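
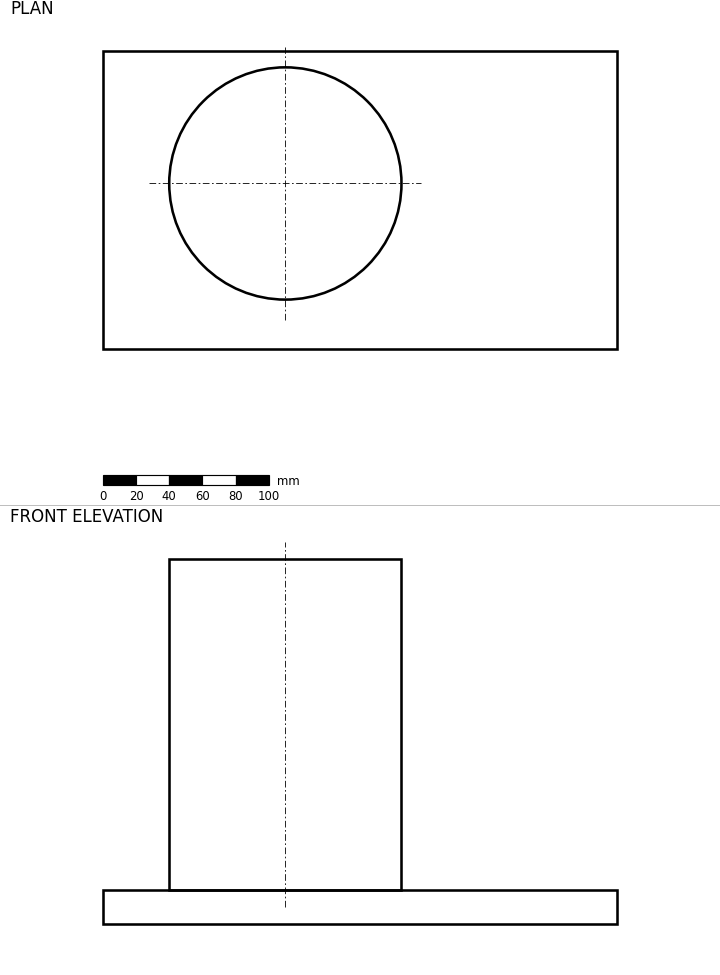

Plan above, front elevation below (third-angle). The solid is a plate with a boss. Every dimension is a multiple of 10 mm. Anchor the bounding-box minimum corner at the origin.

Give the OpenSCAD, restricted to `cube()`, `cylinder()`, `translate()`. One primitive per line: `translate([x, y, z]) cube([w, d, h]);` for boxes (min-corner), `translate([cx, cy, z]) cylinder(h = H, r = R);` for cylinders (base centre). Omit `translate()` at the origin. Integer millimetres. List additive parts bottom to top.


cube([310, 180, 20]);
translate([110, 100, 20]) cylinder(h = 200, r = 70);


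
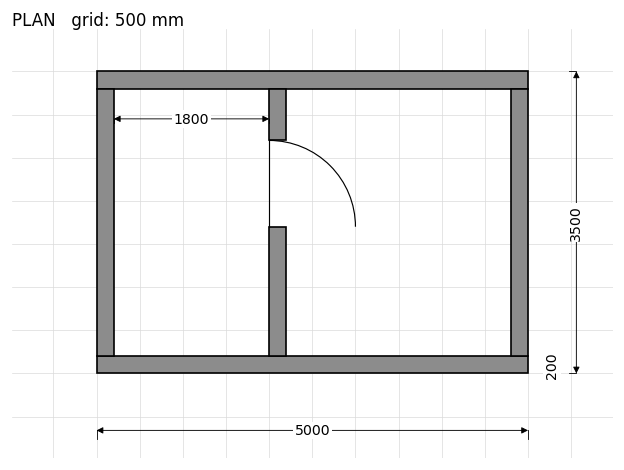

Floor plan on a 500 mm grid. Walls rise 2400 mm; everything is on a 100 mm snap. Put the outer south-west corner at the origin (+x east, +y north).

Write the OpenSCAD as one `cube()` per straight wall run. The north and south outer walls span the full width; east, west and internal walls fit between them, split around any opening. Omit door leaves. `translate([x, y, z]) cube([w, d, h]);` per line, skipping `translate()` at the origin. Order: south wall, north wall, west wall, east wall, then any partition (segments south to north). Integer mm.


cube([5000, 200, 2400]);
translate([0, 3300, 0]) cube([5000, 200, 2400]);
translate([0, 200, 0]) cube([200, 3100, 2400]);
translate([4800, 200, 0]) cube([200, 3100, 2400]);
translate([2000, 200, 0]) cube([200, 1500, 2400]);
translate([2000, 2700, 0]) cube([200, 600, 2400]);


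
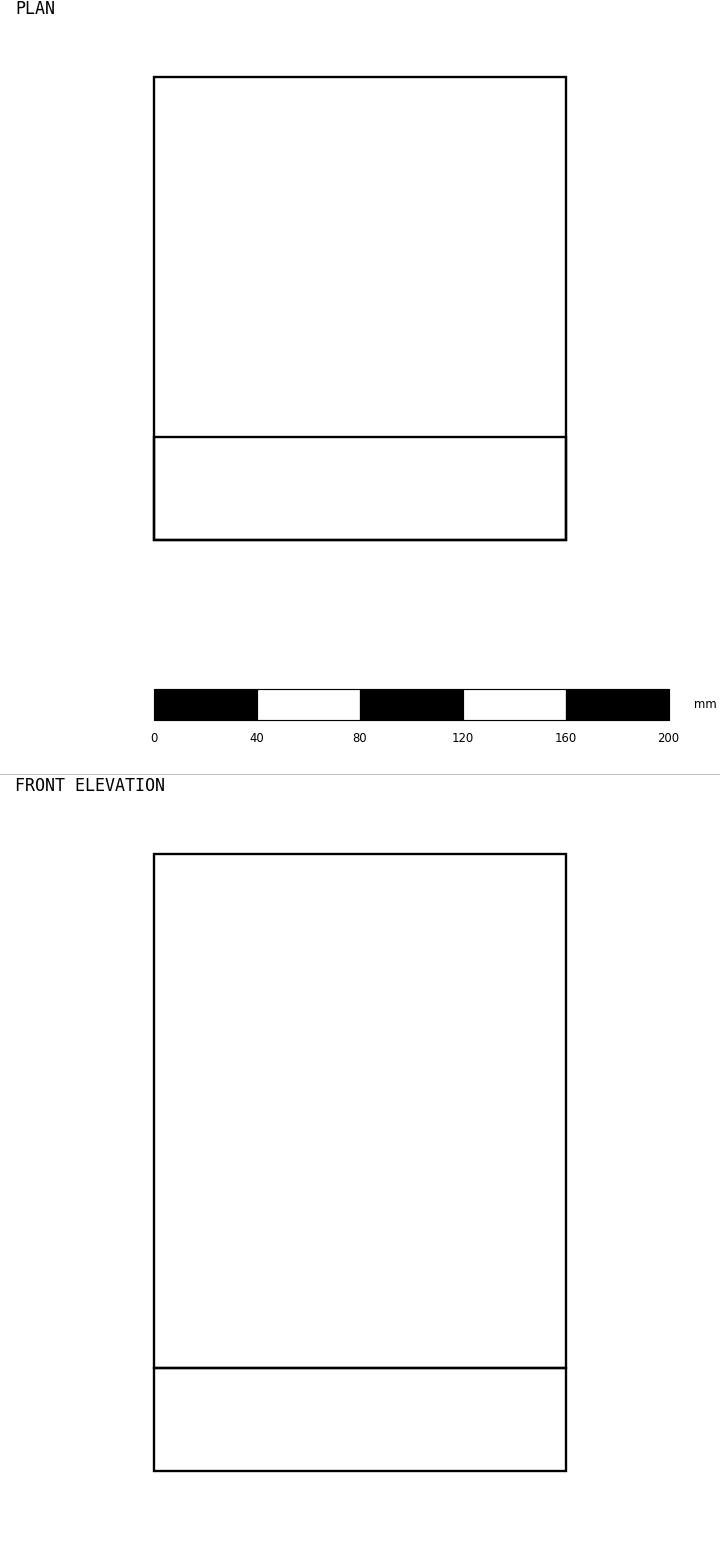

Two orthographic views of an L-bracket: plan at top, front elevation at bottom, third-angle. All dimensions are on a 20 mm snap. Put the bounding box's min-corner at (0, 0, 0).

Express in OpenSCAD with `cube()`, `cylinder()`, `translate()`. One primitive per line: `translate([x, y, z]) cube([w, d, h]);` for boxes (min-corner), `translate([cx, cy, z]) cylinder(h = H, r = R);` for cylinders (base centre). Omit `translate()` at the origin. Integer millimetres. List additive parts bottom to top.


cube([160, 180, 40]);
translate([0, 0, 40]) cube([160, 40, 200]);


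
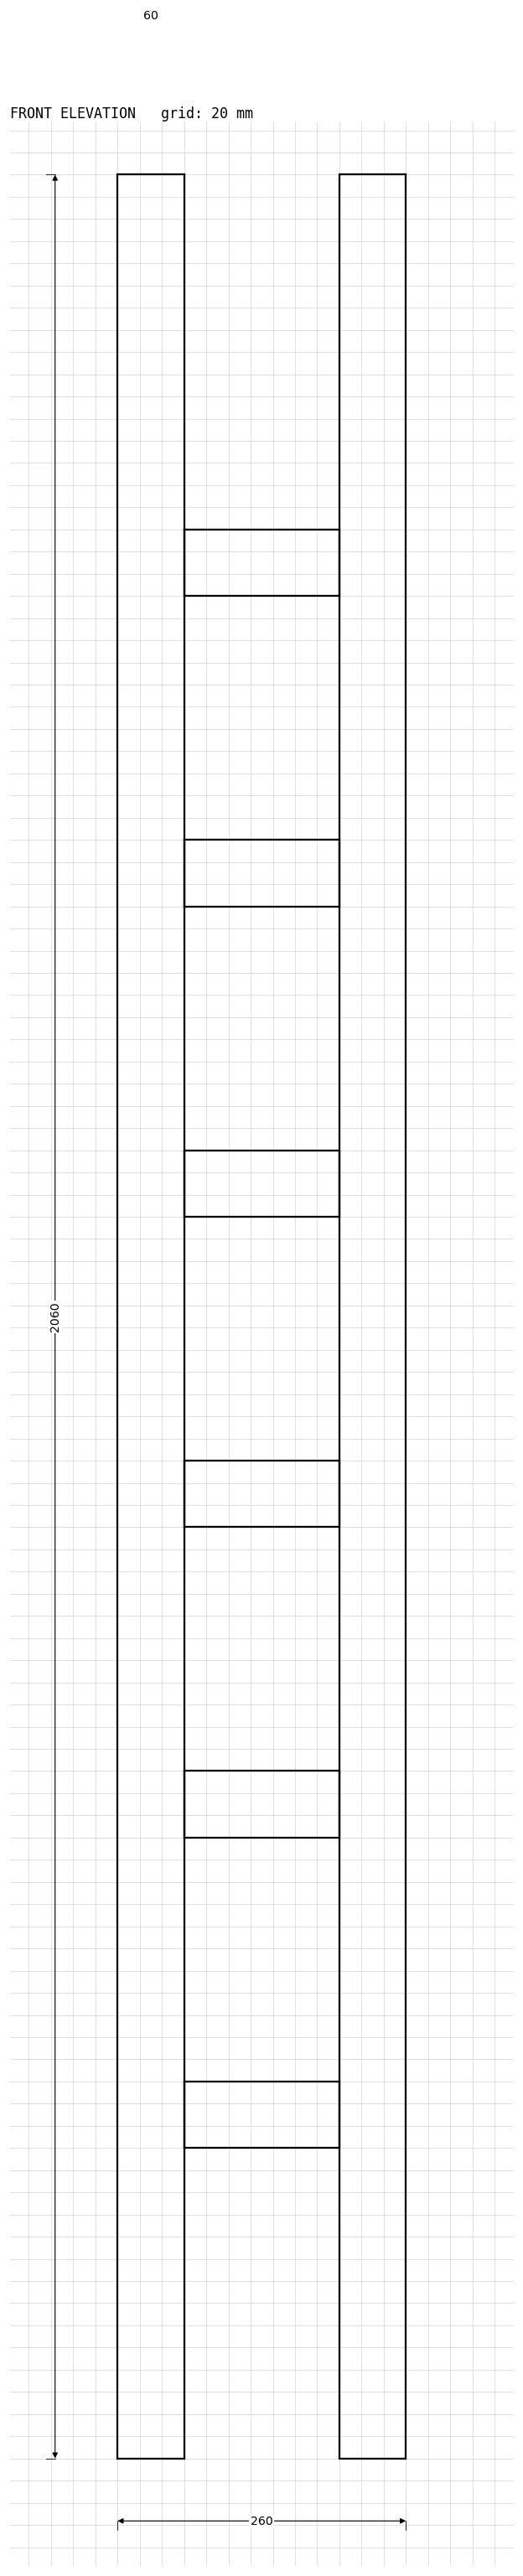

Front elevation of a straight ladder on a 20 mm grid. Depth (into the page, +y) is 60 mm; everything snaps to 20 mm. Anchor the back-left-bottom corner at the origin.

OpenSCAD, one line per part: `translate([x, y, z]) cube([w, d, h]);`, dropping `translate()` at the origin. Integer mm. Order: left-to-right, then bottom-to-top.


cube([60, 60, 2060]);
translate([60, 0, 280]) cube([140, 60, 60]);
translate([60, 0, 560]) cube([140, 60, 60]);
translate([60, 0, 840]) cube([140, 60, 60]);
translate([60, 0, 1120]) cube([140, 60, 60]);
translate([60, 0, 1400]) cube([140, 60, 60]);
translate([60, 0, 1680]) cube([140, 60, 60]);
translate([200, 0, 0]) cube([60, 60, 2060]);


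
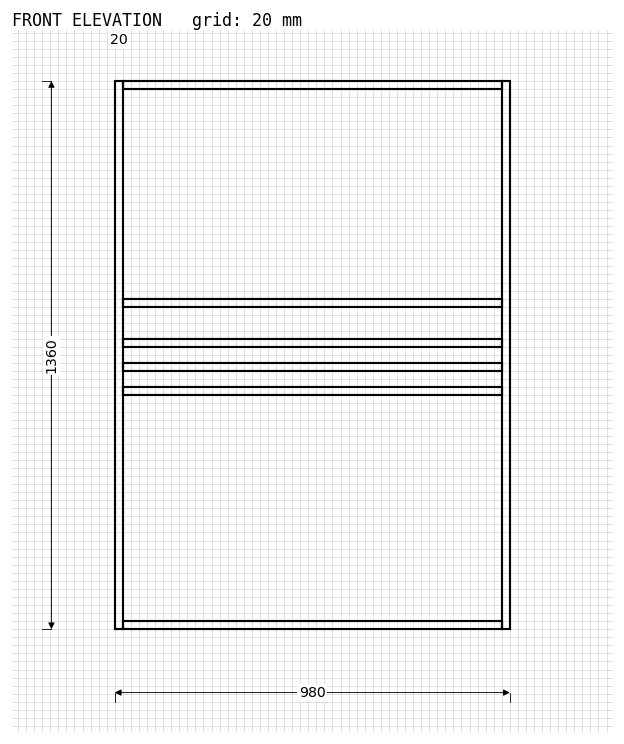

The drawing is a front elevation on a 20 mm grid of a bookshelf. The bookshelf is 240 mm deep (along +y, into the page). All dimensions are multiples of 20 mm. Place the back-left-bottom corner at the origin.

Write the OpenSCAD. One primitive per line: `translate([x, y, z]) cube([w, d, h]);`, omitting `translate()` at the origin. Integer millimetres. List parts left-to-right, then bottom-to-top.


cube([20, 240, 1360]);
translate([20, 0, 0]) cube([940, 240, 20]);
translate([20, 0, 580]) cube([940, 240, 20]);
translate([20, 0, 640]) cube([940, 240, 20]);
translate([20, 0, 700]) cube([940, 240, 20]);
translate([20, 0, 800]) cube([940, 240, 20]);
translate([20, 0, 1340]) cube([940, 240, 20]);
translate([960, 0, 0]) cube([20, 240, 1360]);


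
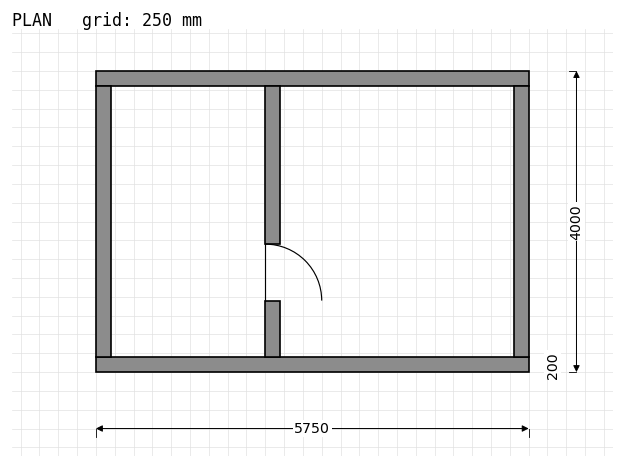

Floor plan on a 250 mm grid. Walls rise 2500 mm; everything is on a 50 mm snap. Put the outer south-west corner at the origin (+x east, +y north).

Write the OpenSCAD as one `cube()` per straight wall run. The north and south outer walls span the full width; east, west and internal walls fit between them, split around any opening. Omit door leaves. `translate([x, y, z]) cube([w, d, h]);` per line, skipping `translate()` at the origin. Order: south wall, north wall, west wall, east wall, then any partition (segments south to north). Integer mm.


cube([5750, 200, 2500]);
translate([0, 3800, 0]) cube([5750, 200, 2500]);
translate([0, 200, 0]) cube([200, 3600, 2500]);
translate([5550, 200, 0]) cube([200, 3600, 2500]);
translate([2250, 200, 0]) cube([200, 750, 2500]);
translate([2250, 1700, 0]) cube([200, 2100, 2500]);


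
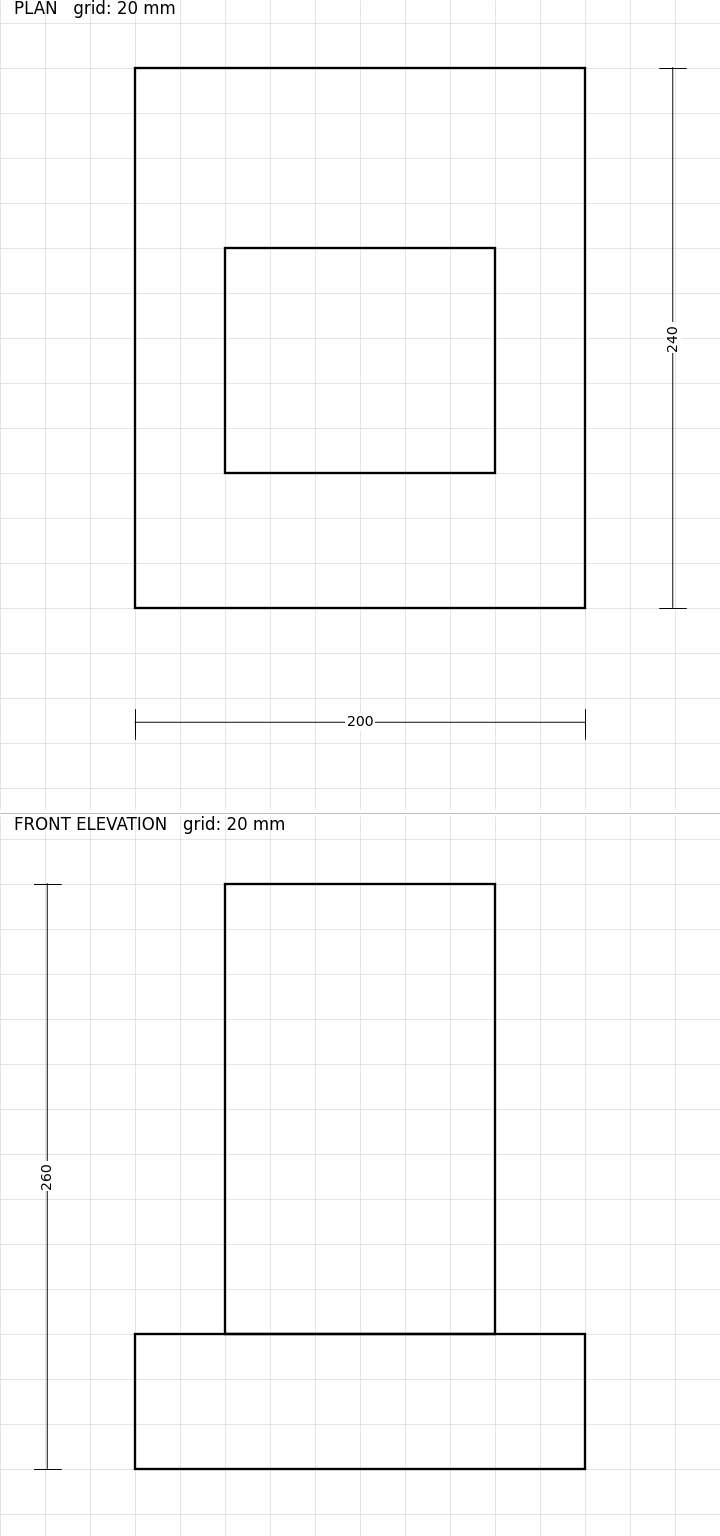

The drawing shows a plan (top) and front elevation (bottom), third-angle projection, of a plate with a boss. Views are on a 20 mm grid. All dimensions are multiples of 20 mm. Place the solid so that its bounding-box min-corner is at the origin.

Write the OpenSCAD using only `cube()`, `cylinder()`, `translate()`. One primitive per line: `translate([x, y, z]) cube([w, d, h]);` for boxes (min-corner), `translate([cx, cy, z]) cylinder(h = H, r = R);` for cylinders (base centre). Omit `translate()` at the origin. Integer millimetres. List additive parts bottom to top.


cube([200, 240, 60]);
translate([40, 60, 60]) cube([120, 100, 200]);


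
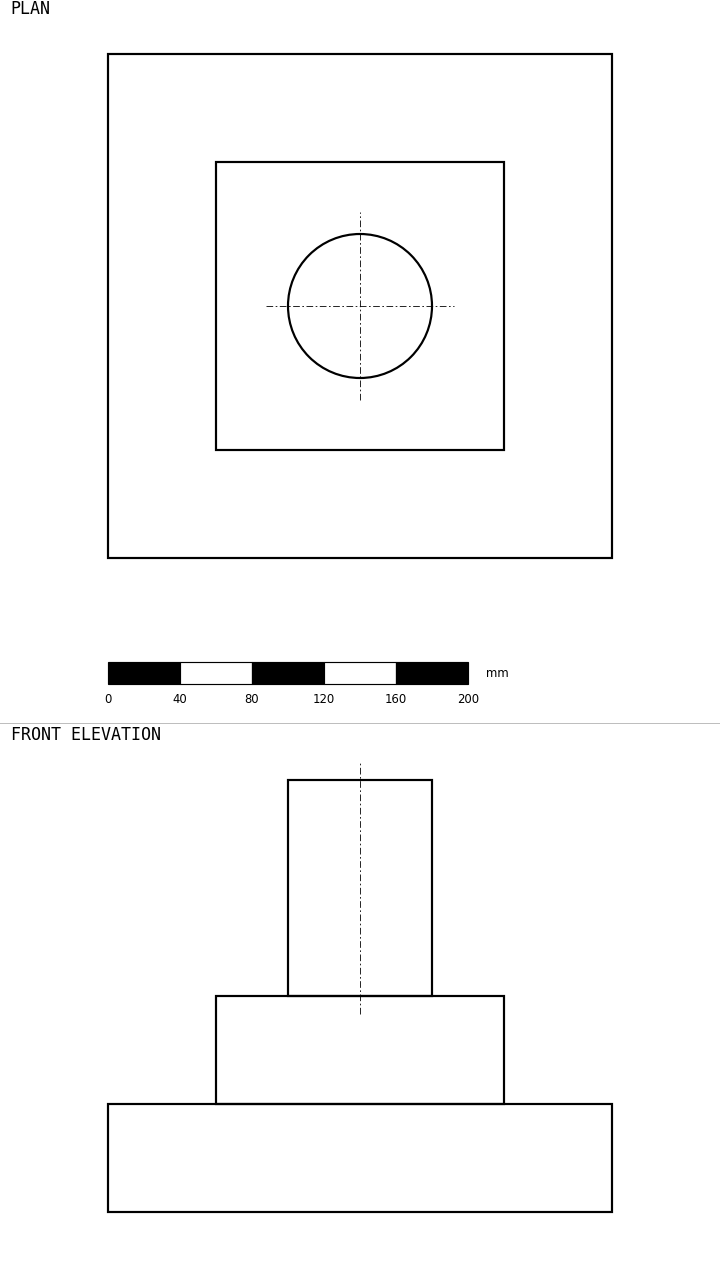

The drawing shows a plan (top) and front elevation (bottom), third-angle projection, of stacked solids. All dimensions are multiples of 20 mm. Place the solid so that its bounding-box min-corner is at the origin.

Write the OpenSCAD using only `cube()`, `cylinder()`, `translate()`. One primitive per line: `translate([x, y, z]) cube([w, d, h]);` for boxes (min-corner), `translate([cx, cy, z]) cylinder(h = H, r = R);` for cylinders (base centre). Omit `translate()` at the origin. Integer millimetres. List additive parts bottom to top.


cube([280, 280, 60]);
translate([60, 60, 60]) cube([160, 160, 60]);
translate([140, 140, 120]) cylinder(h = 120, r = 40);


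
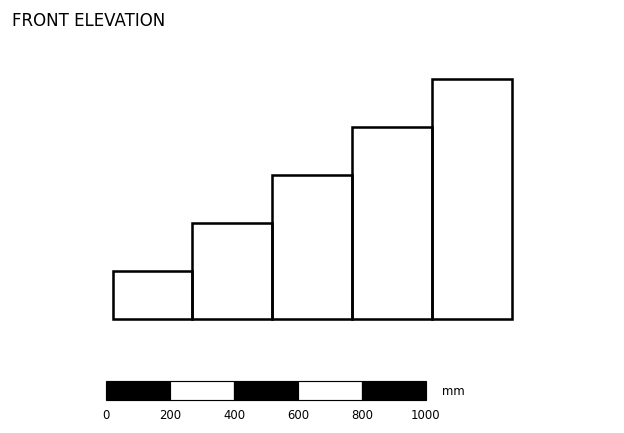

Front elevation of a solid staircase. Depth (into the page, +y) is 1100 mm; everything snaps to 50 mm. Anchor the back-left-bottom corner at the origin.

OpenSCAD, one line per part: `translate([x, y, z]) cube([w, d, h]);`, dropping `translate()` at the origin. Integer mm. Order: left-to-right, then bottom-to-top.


cube([250, 1100, 150]);
translate([250, 0, 0]) cube([250, 1100, 300]);
translate([500, 0, 0]) cube([250, 1100, 450]);
translate([750, 0, 0]) cube([250, 1100, 600]);
translate([1000, 0, 0]) cube([250, 1100, 750]);


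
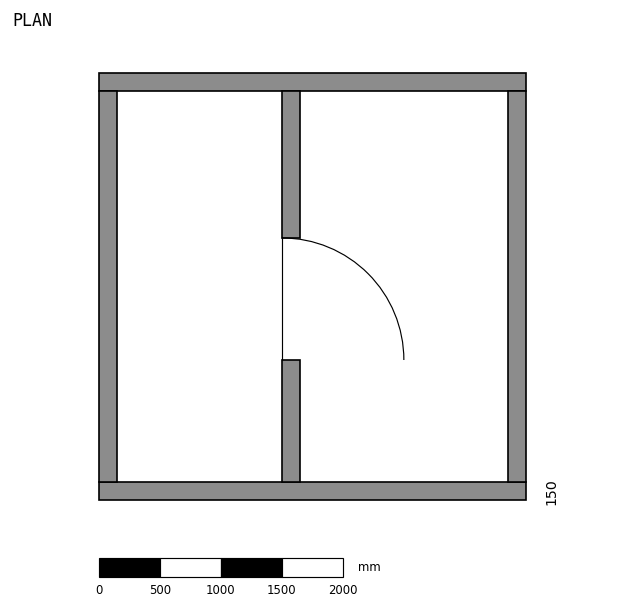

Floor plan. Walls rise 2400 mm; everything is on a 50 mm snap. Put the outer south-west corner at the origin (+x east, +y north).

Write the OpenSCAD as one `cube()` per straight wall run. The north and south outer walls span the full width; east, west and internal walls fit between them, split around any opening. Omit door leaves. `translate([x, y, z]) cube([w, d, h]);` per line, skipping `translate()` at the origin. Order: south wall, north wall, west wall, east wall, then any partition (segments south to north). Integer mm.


cube([3500, 150, 2400]);
translate([0, 3350, 0]) cube([3500, 150, 2400]);
translate([0, 150, 0]) cube([150, 3200, 2400]);
translate([3350, 150, 0]) cube([150, 3200, 2400]);
translate([1500, 150, 0]) cube([150, 1000, 2400]);
translate([1500, 2150, 0]) cube([150, 1200, 2400]);


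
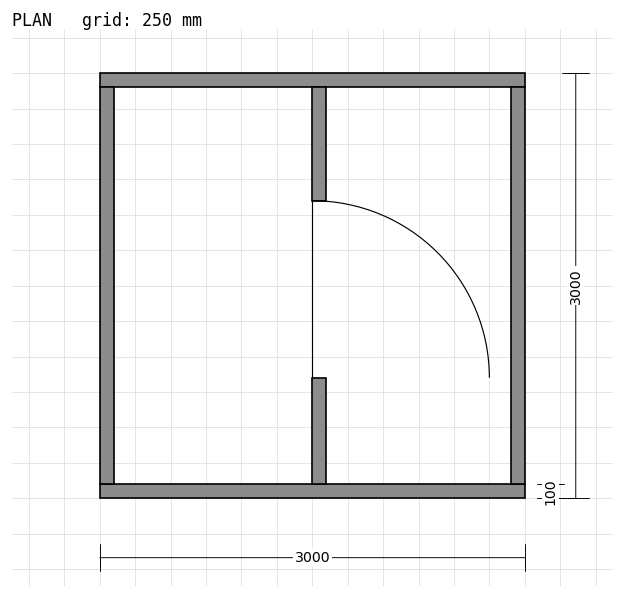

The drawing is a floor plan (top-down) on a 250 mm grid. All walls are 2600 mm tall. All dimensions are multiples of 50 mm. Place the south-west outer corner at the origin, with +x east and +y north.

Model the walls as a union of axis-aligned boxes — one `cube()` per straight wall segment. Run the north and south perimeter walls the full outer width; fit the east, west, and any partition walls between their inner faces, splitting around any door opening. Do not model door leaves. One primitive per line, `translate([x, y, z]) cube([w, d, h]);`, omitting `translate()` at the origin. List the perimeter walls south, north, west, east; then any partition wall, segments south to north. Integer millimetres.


cube([3000, 100, 2600]);
translate([0, 2900, 0]) cube([3000, 100, 2600]);
translate([0, 100, 0]) cube([100, 2800, 2600]);
translate([2900, 100, 0]) cube([100, 2800, 2600]);
translate([1500, 100, 0]) cube([100, 750, 2600]);
translate([1500, 2100, 0]) cube([100, 800, 2600]);


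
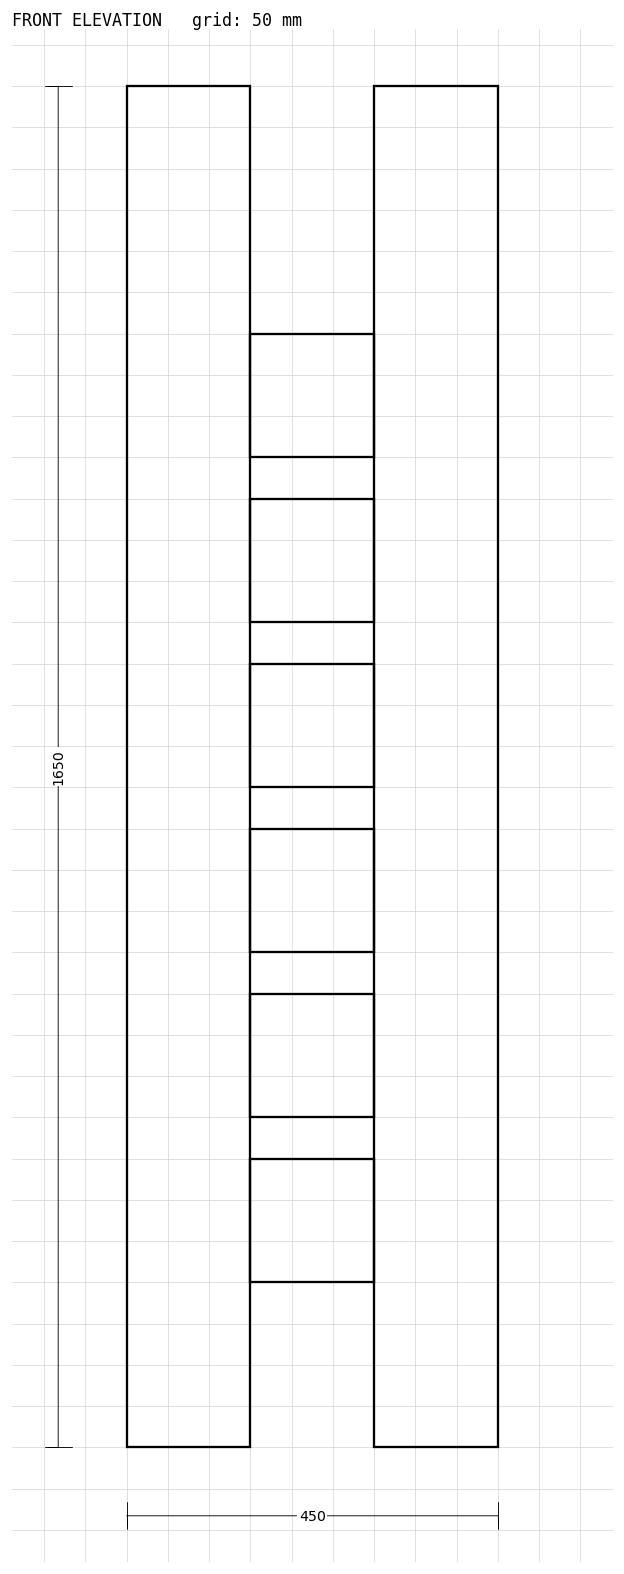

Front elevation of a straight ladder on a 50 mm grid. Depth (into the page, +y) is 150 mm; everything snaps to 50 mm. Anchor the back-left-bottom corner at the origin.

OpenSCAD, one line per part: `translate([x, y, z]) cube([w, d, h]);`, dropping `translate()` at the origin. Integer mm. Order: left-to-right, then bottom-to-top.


cube([150, 150, 1650]);
translate([150, 0, 200]) cube([150, 150, 150]);
translate([150, 0, 400]) cube([150, 150, 150]);
translate([150, 0, 600]) cube([150, 150, 150]);
translate([150, 0, 800]) cube([150, 150, 150]);
translate([150, 0, 1000]) cube([150, 150, 150]);
translate([150, 0, 1200]) cube([150, 150, 150]);
translate([300, 0, 0]) cube([150, 150, 1650]);


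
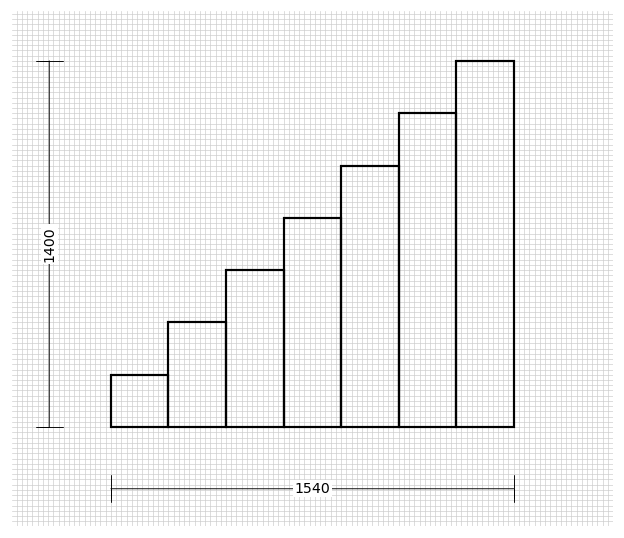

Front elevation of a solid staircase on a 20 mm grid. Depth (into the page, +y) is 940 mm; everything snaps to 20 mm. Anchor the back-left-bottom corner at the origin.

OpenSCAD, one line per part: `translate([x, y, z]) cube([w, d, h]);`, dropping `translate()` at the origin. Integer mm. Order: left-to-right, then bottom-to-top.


cube([220, 940, 200]);
translate([220, 0, 0]) cube([220, 940, 400]);
translate([440, 0, 0]) cube([220, 940, 600]);
translate([660, 0, 0]) cube([220, 940, 800]);
translate([880, 0, 0]) cube([220, 940, 1000]);
translate([1100, 0, 0]) cube([220, 940, 1200]);
translate([1320, 0, 0]) cube([220, 940, 1400]);


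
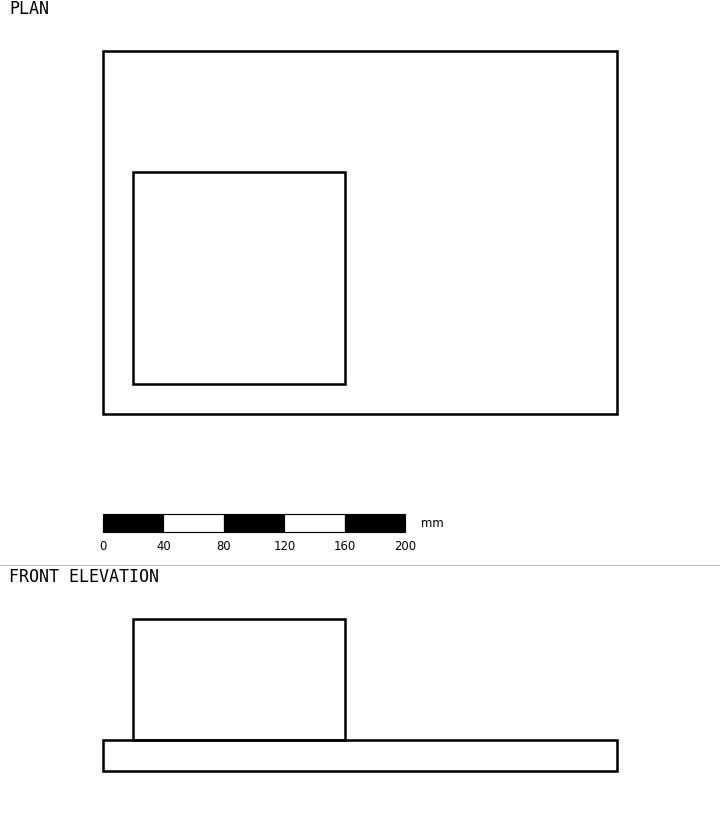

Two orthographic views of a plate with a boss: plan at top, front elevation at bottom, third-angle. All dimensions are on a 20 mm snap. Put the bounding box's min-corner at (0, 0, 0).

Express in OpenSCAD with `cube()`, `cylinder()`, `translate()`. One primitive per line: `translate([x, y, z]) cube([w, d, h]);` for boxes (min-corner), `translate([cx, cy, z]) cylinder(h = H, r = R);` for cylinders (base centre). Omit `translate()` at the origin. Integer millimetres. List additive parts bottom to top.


cube([340, 240, 20]);
translate([20, 20, 20]) cube([140, 140, 80]);


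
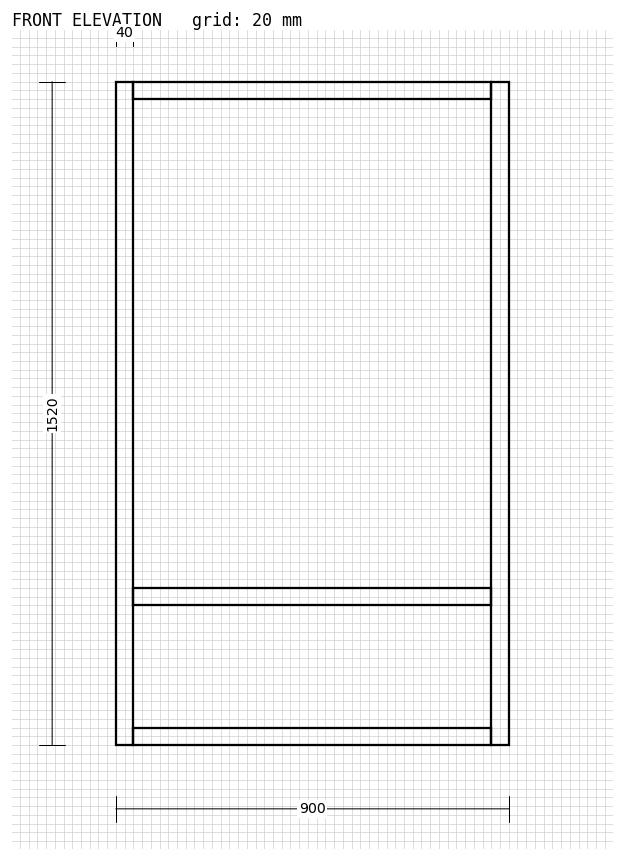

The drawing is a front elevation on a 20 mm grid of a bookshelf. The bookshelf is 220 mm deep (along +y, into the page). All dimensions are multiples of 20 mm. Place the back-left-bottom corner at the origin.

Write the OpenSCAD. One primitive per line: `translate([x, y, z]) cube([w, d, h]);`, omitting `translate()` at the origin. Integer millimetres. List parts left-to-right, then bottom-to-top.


cube([40, 220, 1520]);
translate([40, 0, 0]) cube([820, 220, 40]);
translate([40, 0, 320]) cube([820, 220, 40]);
translate([40, 0, 1480]) cube([820, 220, 40]);
translate([860, 0, 0]) cube([40, 220, 1520]);


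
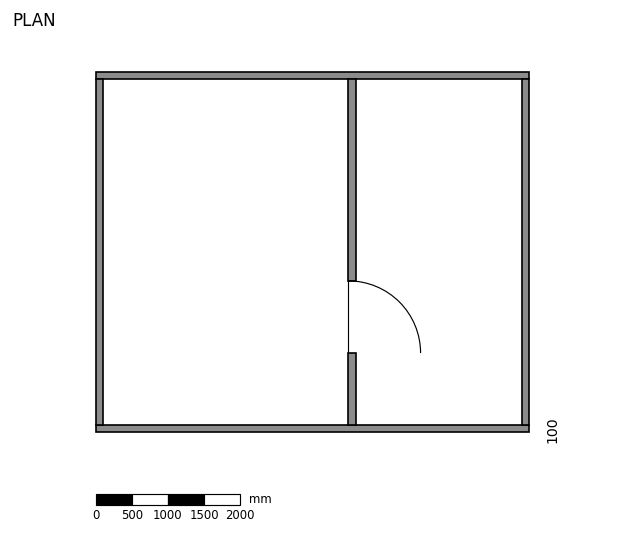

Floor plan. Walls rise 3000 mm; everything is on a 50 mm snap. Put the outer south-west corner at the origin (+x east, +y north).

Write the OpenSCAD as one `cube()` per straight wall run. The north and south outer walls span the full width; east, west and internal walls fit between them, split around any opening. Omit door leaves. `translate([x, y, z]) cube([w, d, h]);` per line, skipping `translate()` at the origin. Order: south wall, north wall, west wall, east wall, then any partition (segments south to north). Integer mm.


cube([6000, 100, 3000]);
translate([0, 4900, 0]) cube([6000, 100, 3000]);
translate([0, 100, 0]) cube([100, 4800, 3000]);
translate([5900, 100, 0]) cube([100, 4800, 3000]);
translate([3500, 100, 0]) cube([100, 1000, 3000]);
translate([3500, 2100, 0]) cube([100, 2800, 3000]);


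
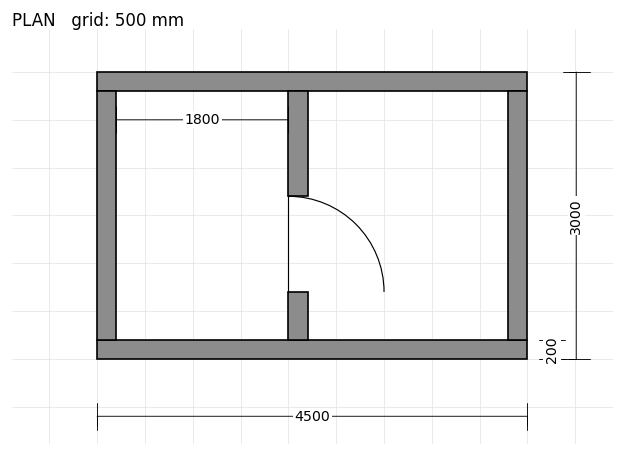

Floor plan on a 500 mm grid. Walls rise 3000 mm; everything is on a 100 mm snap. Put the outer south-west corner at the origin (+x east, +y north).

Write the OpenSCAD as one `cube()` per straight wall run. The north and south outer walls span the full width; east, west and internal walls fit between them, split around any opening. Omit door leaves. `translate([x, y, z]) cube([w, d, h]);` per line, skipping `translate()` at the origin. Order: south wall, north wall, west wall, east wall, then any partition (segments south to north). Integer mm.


cube([4500, 200, 3000]);
translate([0, 2800, 0]) cube([4500, 200, 3000]);
translate([0, 200, 0]) cube([200, 2600, 3000]);
translate([4300, 200, 0]) cube([200, 2600, 3000]);
translate([2000, 200, 0]) cube([200, 500, 3000]);
translate([2000, 1700, 0]) cube([200, 1100, 3000]);


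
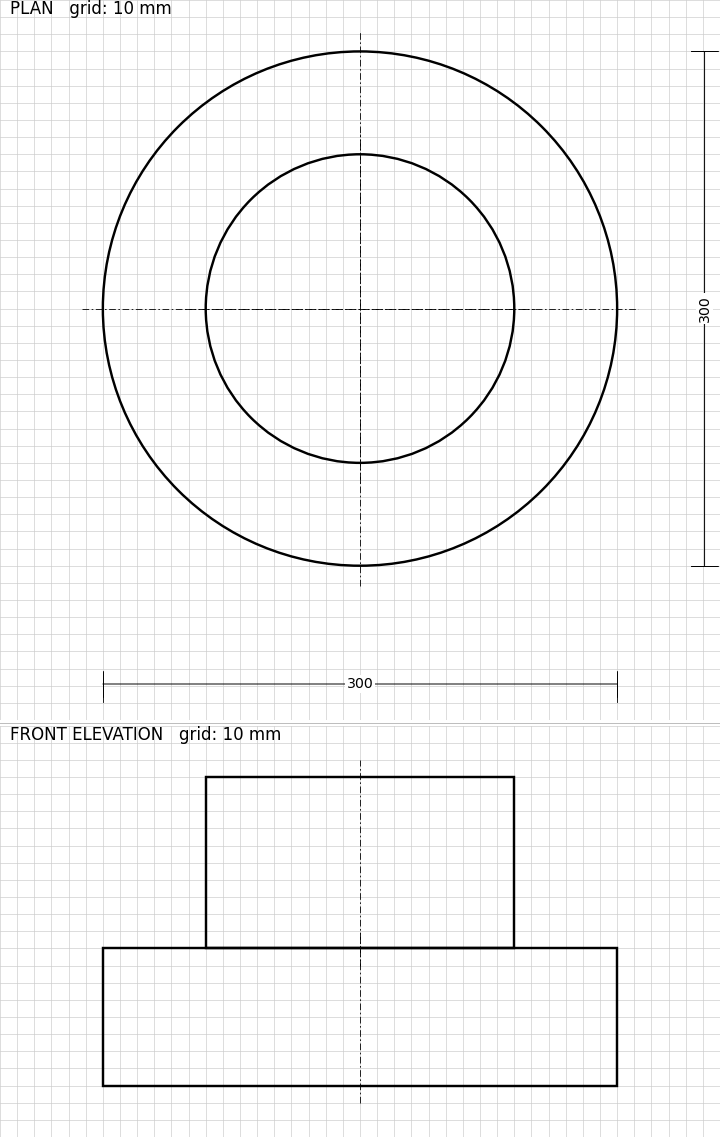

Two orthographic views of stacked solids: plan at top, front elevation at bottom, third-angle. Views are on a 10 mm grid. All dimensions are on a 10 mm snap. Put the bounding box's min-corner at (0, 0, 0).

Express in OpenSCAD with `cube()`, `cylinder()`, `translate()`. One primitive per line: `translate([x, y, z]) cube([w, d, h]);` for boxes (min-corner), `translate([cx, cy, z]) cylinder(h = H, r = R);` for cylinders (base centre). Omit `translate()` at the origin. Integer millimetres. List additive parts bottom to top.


translate([150, 150, 0]) cylinder(h = 80, r = 150);
translate([150, 150, 80]) cylinder(h = 100, r = 90);


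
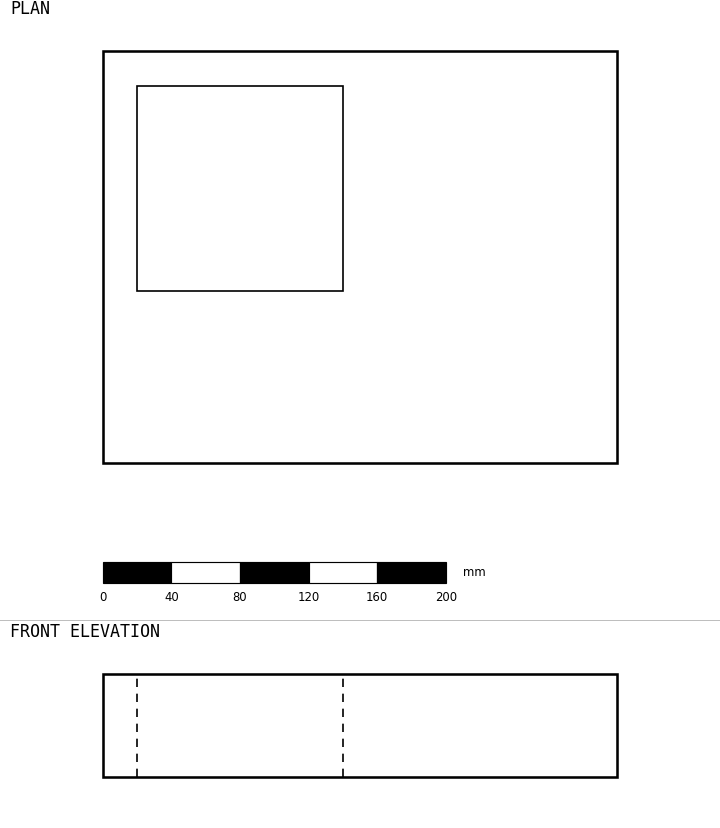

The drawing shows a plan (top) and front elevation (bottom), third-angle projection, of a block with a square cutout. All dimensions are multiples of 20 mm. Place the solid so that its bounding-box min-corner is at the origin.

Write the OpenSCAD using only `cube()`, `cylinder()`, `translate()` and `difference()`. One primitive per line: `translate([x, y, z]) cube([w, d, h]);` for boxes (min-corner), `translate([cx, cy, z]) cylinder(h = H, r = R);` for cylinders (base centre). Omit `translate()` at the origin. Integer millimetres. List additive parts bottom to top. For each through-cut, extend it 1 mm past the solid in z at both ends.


difference() {
  cube([300, 240, 60]);
  translate([20, 100, -1]) cube([120, 120, 62]);
}


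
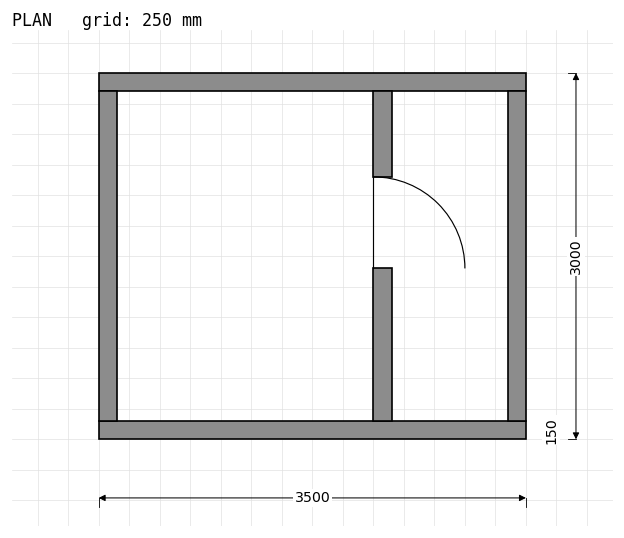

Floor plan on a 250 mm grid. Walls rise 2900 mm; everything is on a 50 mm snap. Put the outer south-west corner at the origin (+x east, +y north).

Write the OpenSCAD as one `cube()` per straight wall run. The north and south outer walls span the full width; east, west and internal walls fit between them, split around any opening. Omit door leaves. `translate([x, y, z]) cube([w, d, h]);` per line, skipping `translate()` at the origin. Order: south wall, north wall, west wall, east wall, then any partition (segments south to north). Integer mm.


cube([3500, 150, 2900]);
translate([0, 2850, 0]) cube([3500, 150, 2900]);
translate([0, 150, 0]) cube([150, 2700, 2900]);
translate([3350, 150, 0]) cube([150, 2700, 2900]);
translate([2250, 150, 0]) cube([150, 1250, 2900]);
translate([2250, 2150, 0]) cube([150, 700, 2900]);


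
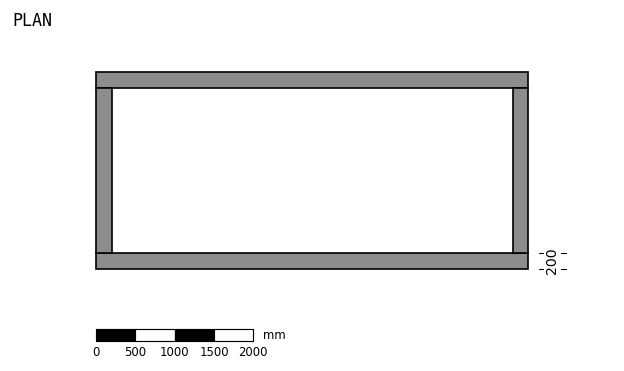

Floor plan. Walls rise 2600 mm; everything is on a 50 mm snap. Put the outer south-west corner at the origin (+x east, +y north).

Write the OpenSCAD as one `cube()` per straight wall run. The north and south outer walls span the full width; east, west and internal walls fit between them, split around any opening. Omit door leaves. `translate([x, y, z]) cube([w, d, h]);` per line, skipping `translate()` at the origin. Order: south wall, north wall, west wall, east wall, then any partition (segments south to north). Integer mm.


cube([5500, 200, 2600]);
translate([0, 2300, 0]) cube([5500, 200, 2600]);
translate([0, 200, 0]) cube([200, 2100, 2600]);
translate([5300, 200, 0]) cube([200, 2100, 2600]);


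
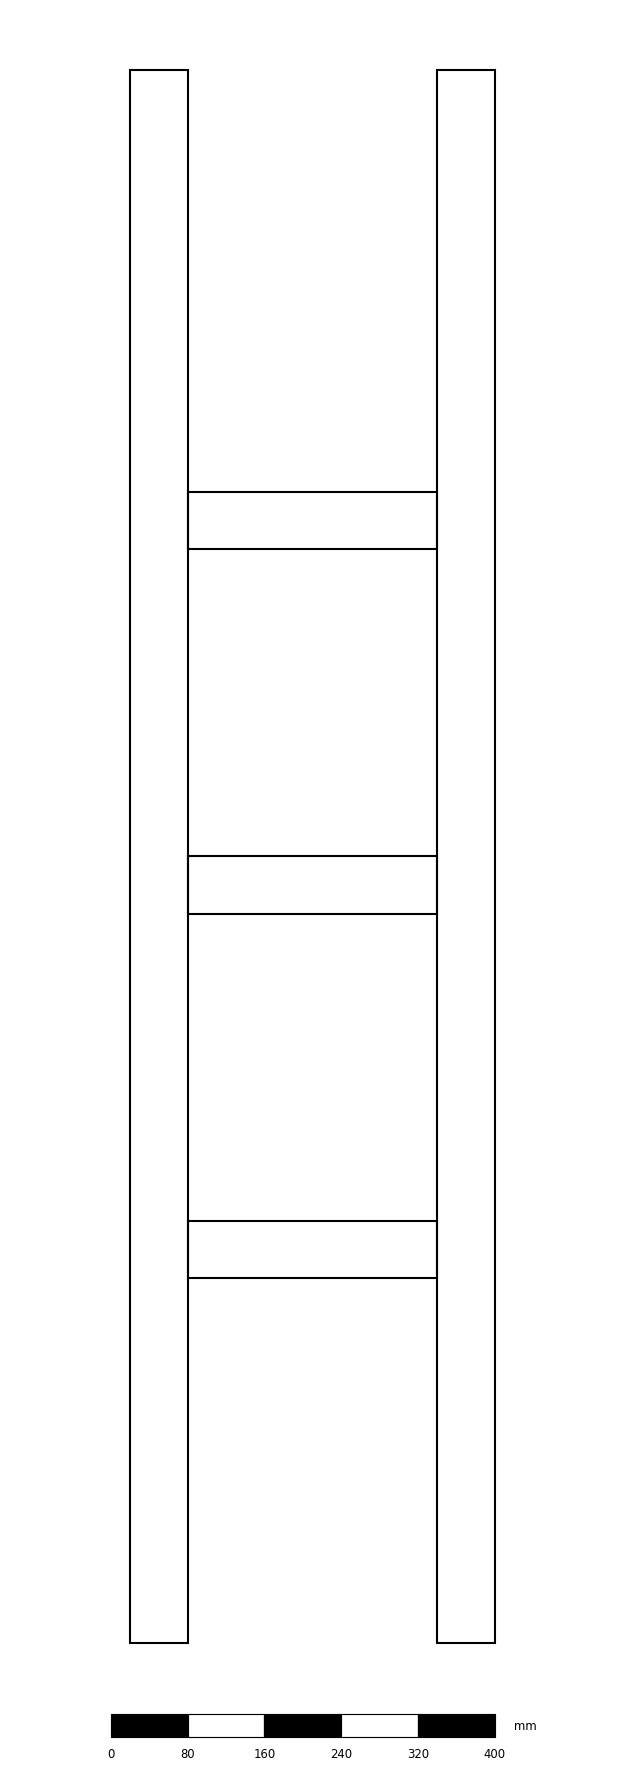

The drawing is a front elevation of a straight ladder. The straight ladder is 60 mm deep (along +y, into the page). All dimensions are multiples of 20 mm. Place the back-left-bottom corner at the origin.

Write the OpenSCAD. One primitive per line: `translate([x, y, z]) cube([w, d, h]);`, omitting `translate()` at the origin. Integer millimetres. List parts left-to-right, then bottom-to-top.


cube([60, 60, 1640]);
translate([60, 0, 380]) cube([260, 60, 60]);
translate([60, 0, 760]) cube([260, 60, 60]);
translate([60, 0, 1140]) cube([260, 60, 60]);
translate([320, 0, 0]) cube([60, 60, 1640]);


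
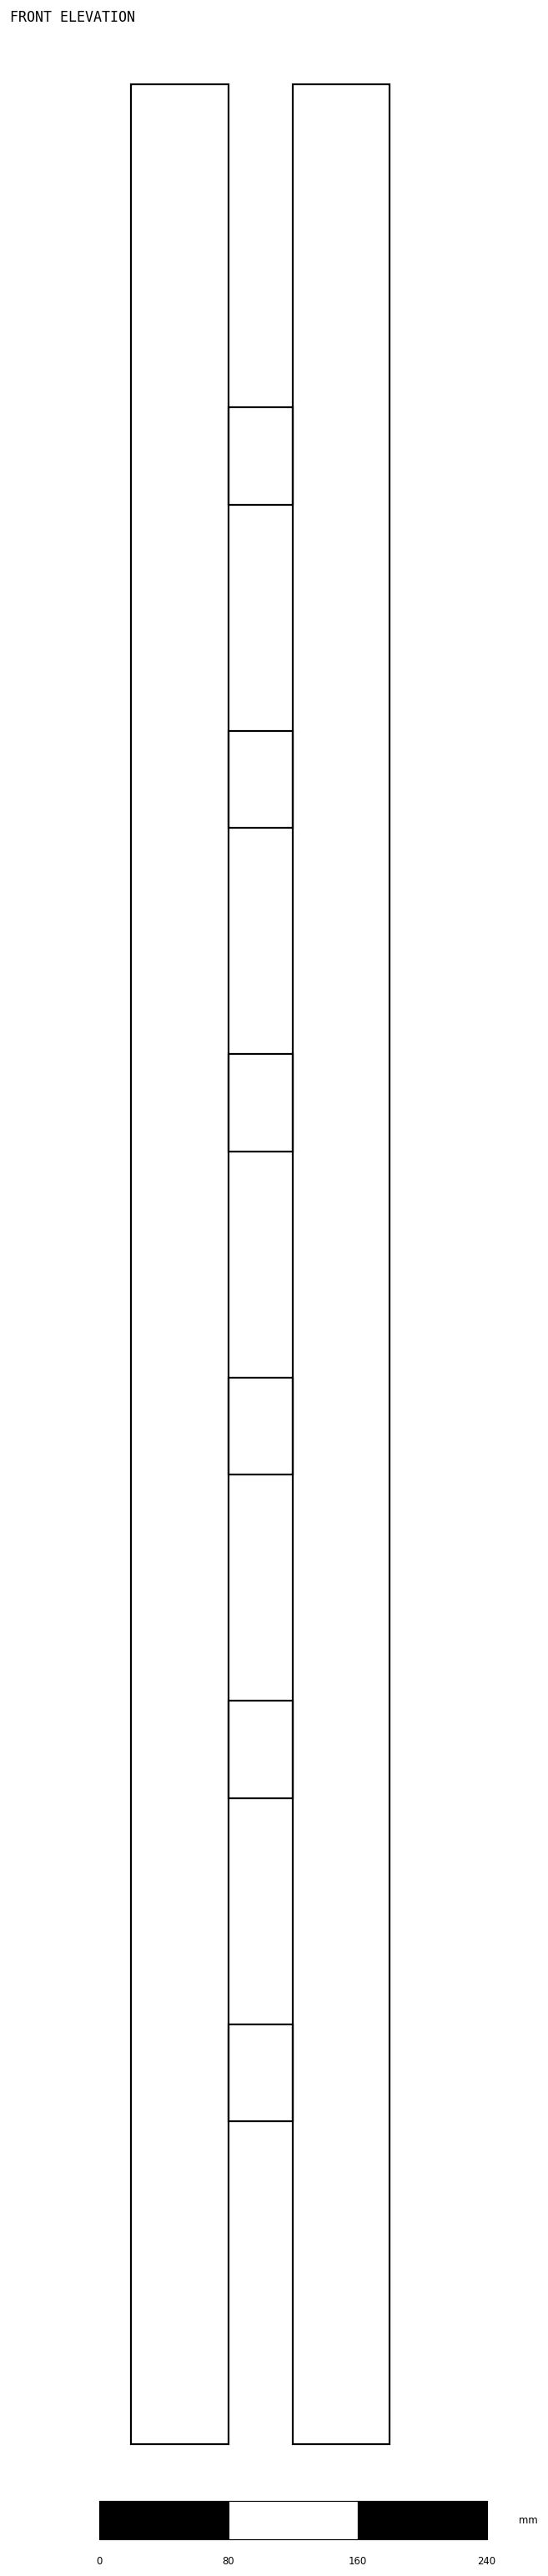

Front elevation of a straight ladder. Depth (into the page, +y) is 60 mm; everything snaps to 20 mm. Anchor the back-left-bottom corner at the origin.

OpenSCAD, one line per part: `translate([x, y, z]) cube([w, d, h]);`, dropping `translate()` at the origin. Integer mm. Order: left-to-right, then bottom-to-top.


cube([60, 60, 1460]);
translate([60, 0, 200]) cube([40, 60, 60]);
translate([60, 0, 400]) cube([40, 60, 60]);
translate([60, 0, 600]) cube([40, 60, 60]);
translate([60, 0, 800]) cube([40, 60, 60]);
translate([60, 0, 1000]) cube([40, 60, 60]);
translate([60, 0, 1200]) cube([40, 60, 60]);
translate([100, 0, 0]) cube([60, 60, 1460]);


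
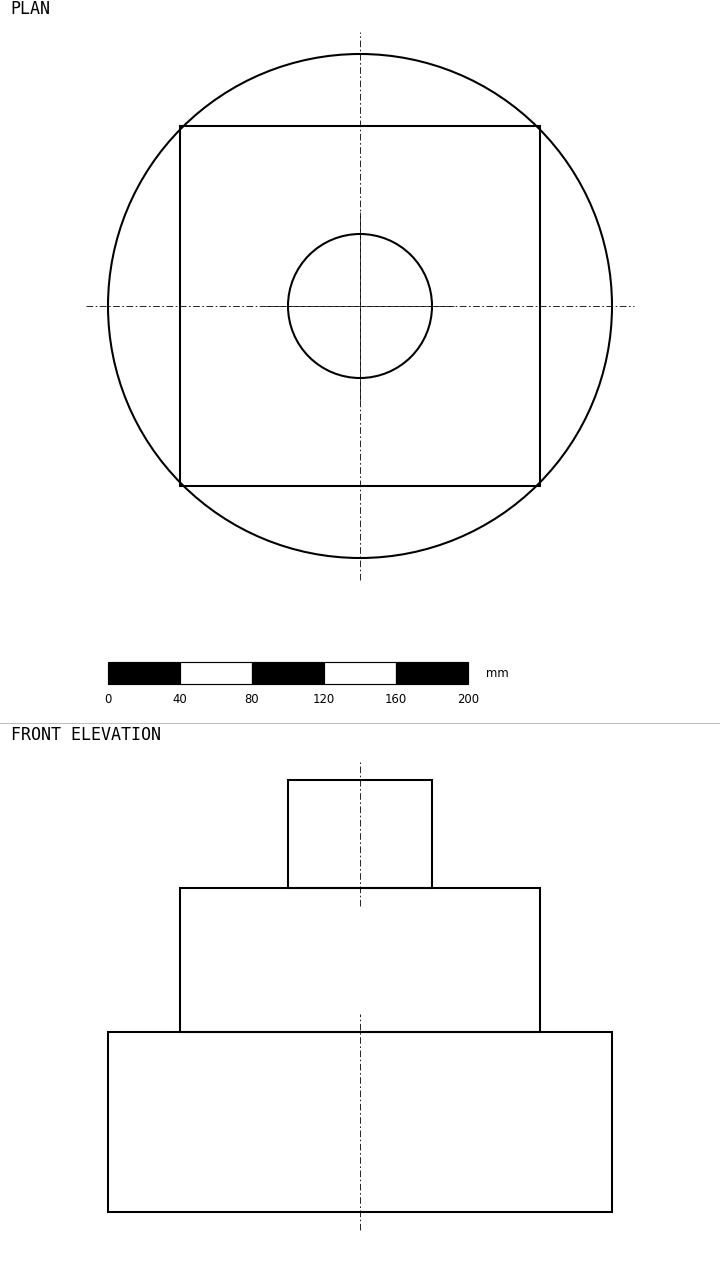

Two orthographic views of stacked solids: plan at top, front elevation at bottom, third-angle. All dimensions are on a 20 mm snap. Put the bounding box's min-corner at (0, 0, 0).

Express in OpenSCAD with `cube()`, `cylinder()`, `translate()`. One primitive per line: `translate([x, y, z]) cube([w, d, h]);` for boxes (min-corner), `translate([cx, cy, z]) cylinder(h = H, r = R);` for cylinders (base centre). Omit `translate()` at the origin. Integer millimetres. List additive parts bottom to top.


translate([140, 140, 0]) cylinder(h = 100, r = 140);
translate([40, 40, 100]) cube([200, 200, 80]);
translate([140, 140, 180]) cylinder(h = 60, r = 40);


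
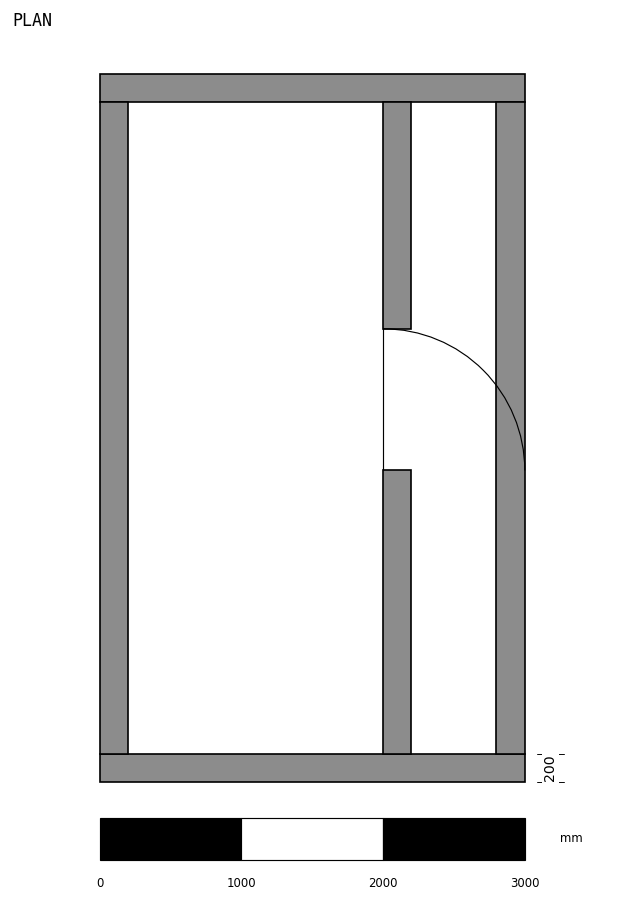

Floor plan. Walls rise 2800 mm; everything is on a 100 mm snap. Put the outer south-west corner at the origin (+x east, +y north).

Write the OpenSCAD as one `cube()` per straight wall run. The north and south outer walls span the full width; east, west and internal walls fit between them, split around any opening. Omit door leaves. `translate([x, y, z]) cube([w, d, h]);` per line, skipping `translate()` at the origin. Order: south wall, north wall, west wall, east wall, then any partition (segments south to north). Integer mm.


cube([3000, 200, 2800]);
translate([0, 4800, 0]) cube([3000, 200, 2800]);
translate([0, 200, 0]) cube([200, 4600, 2800]);
translate([2800, 200, 0]) cube([200, 4600, 2800]);
translate([2000, 200, 0]) cube([200, 2000, 2800]);
translate([2000, 3200, 0]) cube([200, 1600, 2800]);


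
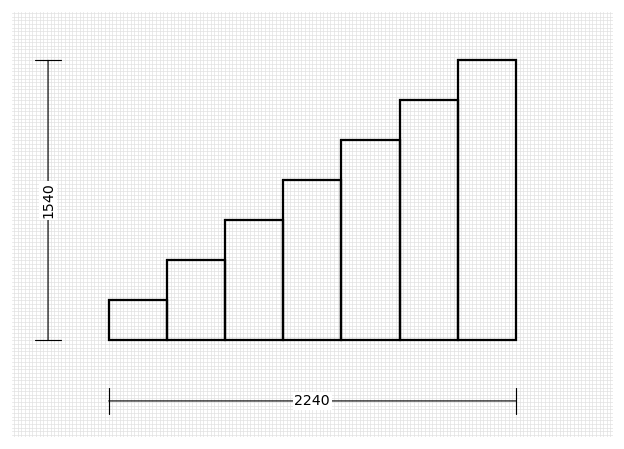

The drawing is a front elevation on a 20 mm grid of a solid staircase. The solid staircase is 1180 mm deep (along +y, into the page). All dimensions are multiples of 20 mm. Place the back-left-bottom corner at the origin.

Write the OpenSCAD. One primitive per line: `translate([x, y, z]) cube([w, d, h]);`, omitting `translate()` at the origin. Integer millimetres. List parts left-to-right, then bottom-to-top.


cube([320, 1180, 220]);
translate([320, 0, 0]) cube([320, 1180, 440]);
translate([640, 0, 0]) cube([320, 1180, 660]);
translate([960, 0, 0]) cube([320, 1180, 880]);
translate([1280, 0, 0]) cube([320, 1180, 1100]);
translate([1600, 0, 0]) cube([320, 1180, 1320]);
translate([1920, 0, 0]) cube([320, 1180, 1540]);


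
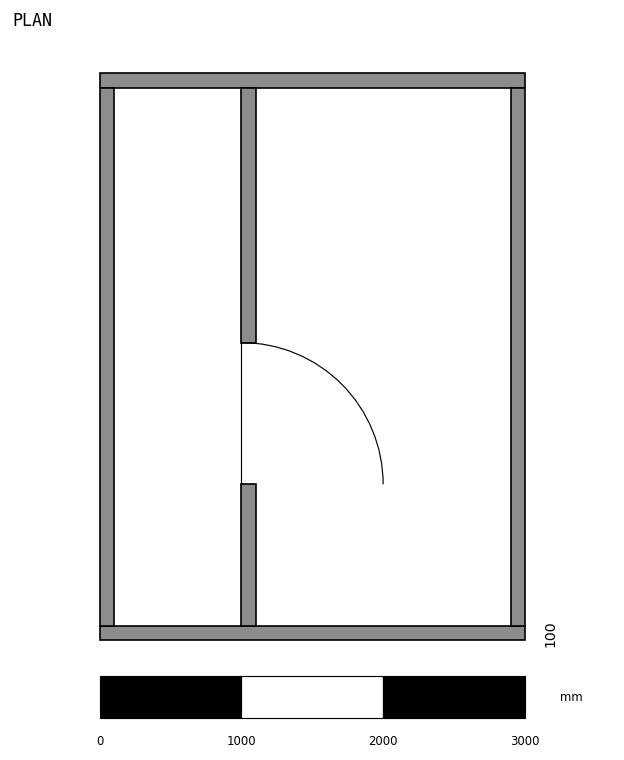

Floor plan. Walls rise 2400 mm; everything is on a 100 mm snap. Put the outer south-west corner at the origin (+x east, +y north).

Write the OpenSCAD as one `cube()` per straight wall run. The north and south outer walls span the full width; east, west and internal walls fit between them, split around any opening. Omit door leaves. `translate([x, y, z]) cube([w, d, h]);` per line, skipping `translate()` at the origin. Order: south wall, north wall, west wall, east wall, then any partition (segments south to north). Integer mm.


cube([3000, 100, 2400]);
translate([0, 3900, 0]) cube([3000, 100, 2400]);
translate([0, 100, 0]) cube([100, 3800, 2400]);
translate([2900, 100, 0]) cube([100, 3800, 2400]);
translate([1000, 100, 0]) cube([100, 1000, 2400]);
translate([1000, 2100, 0]) cube([100, 1800, 2400]);


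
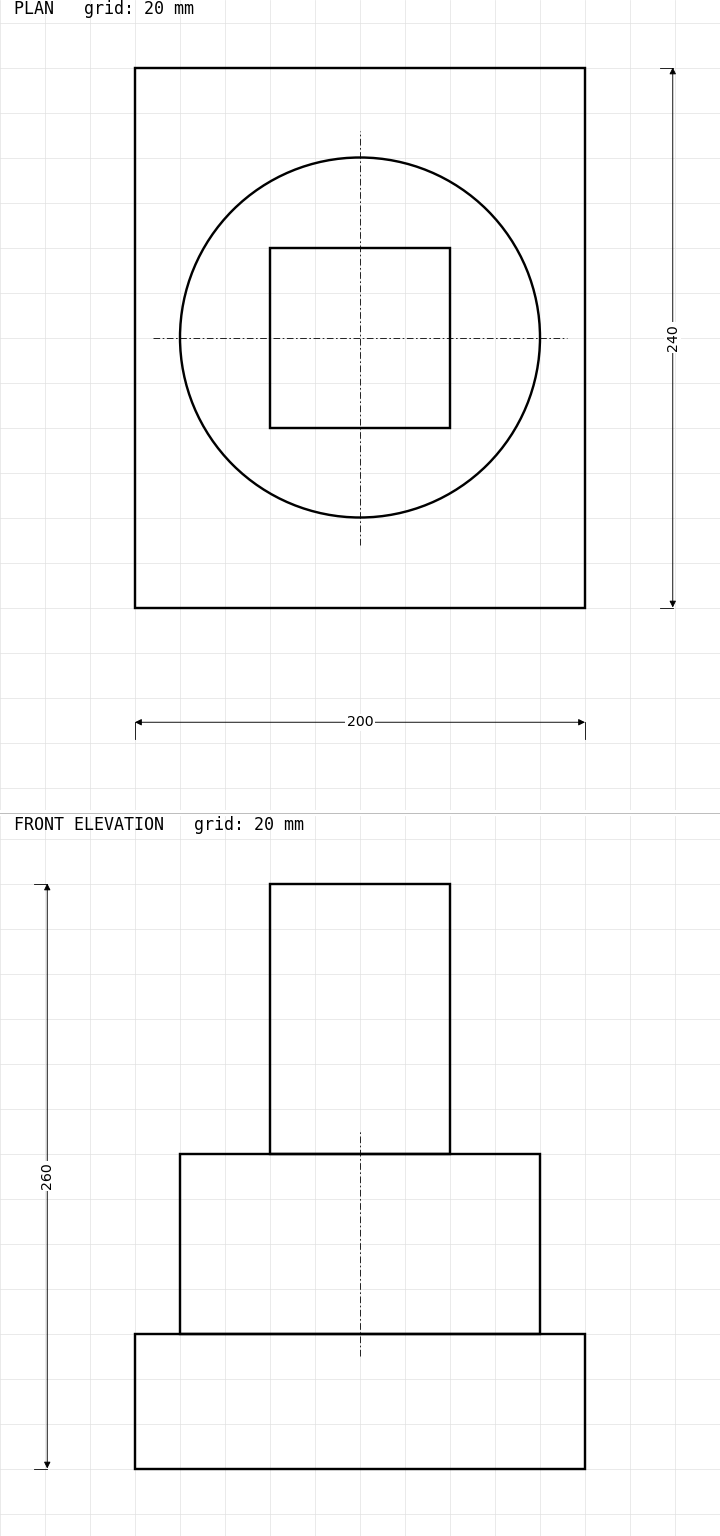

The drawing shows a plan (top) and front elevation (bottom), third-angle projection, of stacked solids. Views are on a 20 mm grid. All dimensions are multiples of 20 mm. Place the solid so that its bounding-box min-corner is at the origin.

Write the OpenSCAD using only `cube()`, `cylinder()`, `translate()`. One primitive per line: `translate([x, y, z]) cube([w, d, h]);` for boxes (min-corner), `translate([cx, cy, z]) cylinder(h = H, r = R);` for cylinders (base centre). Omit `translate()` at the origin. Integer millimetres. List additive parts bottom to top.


cube([200, 240, 60]);
translate([100, 120, 60]) cylinder(h = 80, r = 80);
translate([60, 80, 140]) cube([80, 80, 120]);


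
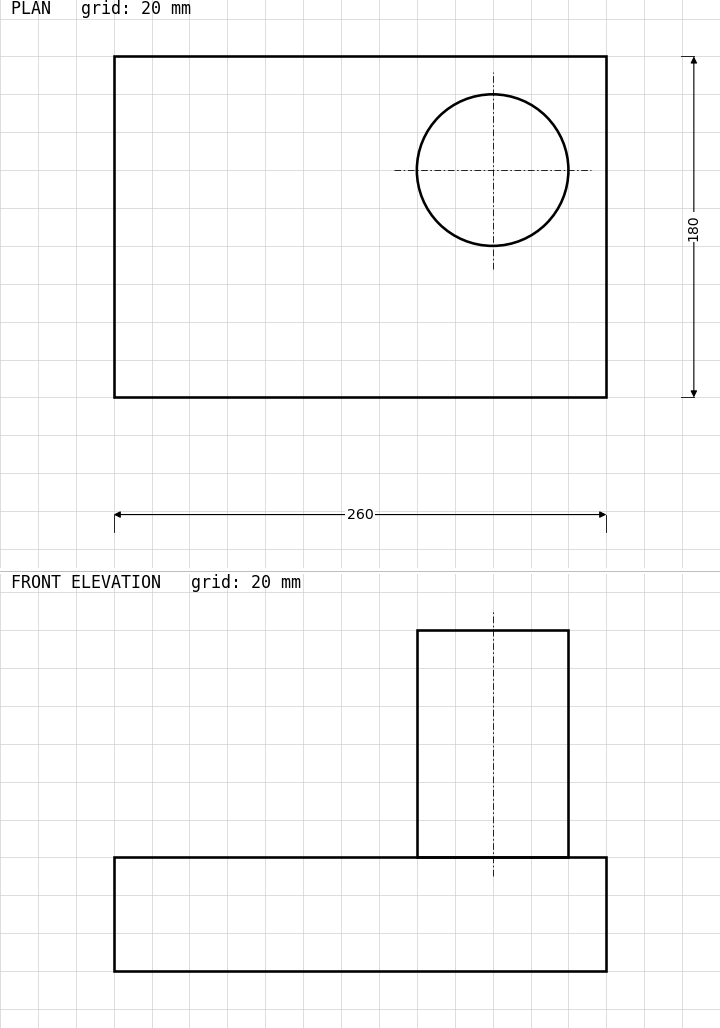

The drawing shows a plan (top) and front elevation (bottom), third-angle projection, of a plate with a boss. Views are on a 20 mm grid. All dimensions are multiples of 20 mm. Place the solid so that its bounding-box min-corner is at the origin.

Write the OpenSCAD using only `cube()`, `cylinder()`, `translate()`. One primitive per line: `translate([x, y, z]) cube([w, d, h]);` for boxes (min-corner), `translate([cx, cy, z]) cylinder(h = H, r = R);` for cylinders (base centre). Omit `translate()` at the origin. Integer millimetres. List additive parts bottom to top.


cube([260, 180, 60]);
translate([200, 120, 60]) cylinder(h = 120, r = 40);


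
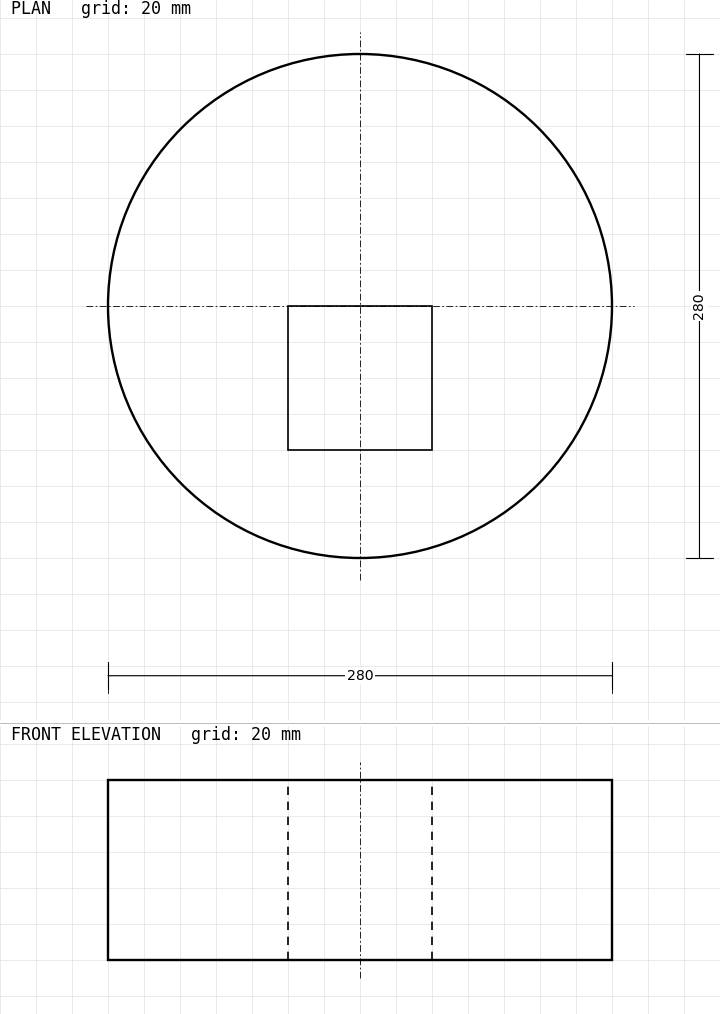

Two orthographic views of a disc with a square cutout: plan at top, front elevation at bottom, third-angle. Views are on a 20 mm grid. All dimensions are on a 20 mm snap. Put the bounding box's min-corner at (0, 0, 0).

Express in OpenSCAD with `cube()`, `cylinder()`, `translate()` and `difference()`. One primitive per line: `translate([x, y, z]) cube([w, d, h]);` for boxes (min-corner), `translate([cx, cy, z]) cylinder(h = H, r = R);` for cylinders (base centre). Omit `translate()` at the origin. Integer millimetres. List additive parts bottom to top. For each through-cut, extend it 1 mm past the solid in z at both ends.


difference() {
  translate([140, 140, 0]) cylinder(h = 100, r = 140);
  translate([100, 60, -1]) cube([80, 80, 102]);
}


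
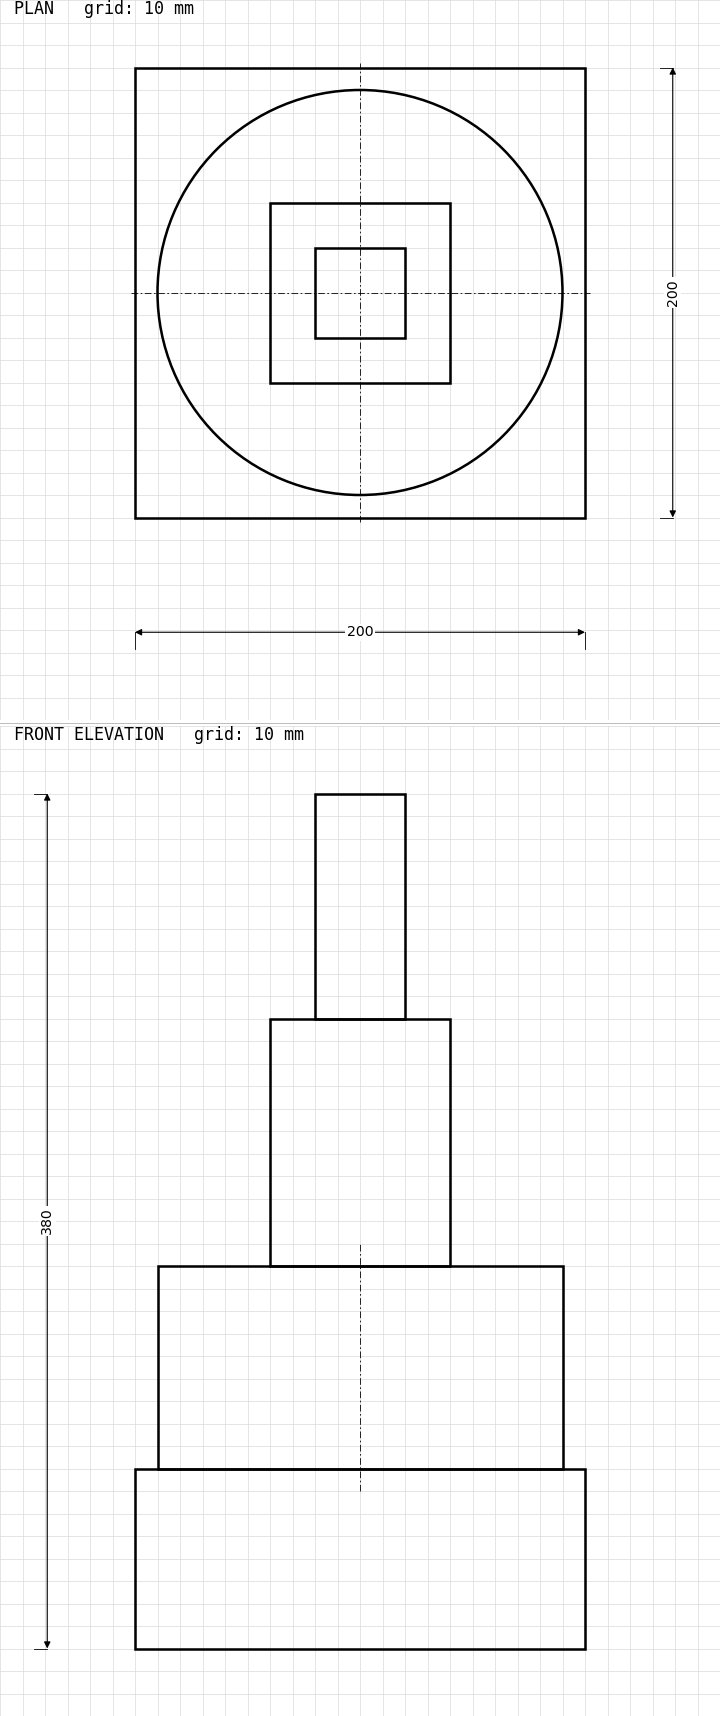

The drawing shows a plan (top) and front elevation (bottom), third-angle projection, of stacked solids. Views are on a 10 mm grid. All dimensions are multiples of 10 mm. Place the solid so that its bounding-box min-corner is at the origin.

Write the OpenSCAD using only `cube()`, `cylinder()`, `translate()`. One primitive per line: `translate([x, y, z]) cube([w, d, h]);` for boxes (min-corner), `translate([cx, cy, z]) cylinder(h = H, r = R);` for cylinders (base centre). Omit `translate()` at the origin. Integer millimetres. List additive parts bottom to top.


cube([200, 200, 80]);
translate([100, 100, 80]) cylinder(h = 90, r = 90);
translate([60, 60, 170]) cube([80, 80, 110]);
translate([80, 80, 280]) cube([40, 40, 100]);


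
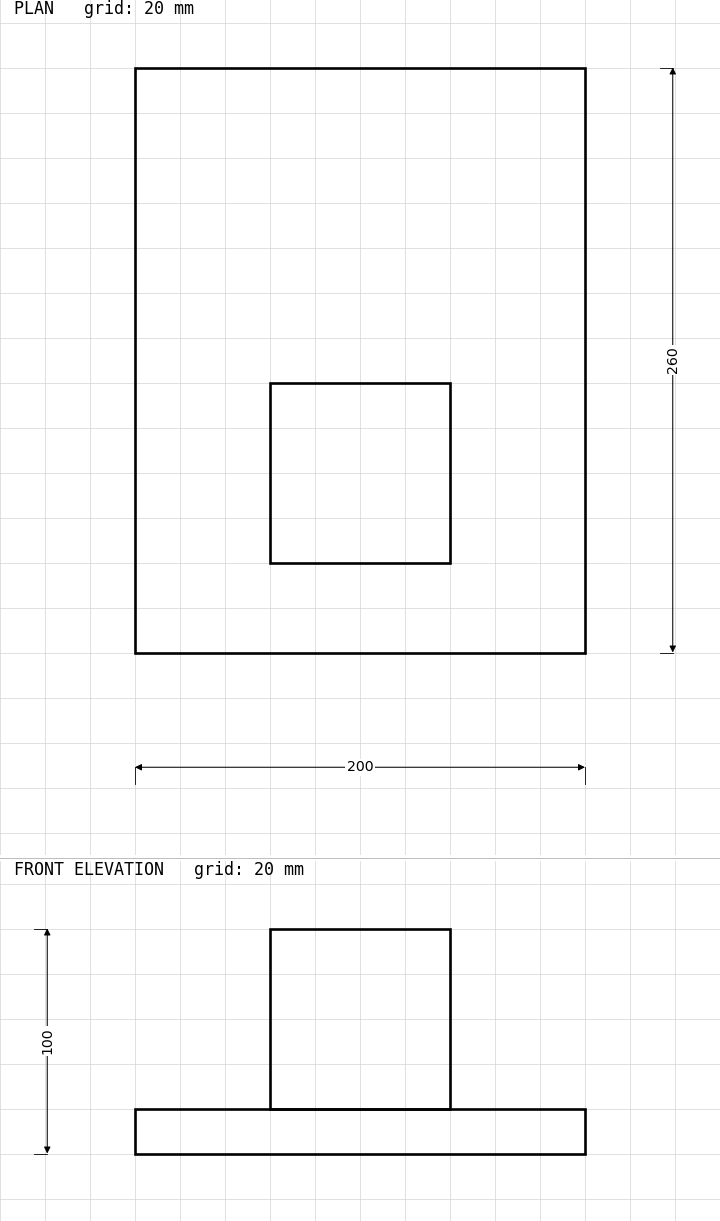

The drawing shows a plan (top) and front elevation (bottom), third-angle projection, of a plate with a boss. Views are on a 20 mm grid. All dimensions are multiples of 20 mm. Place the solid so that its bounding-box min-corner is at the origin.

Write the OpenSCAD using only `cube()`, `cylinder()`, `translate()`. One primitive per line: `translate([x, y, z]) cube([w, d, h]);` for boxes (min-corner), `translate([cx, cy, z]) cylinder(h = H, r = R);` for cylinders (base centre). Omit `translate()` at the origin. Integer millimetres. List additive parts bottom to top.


cube([200, 260, 20]);
translate([60, 40, 20]) cube([80, 80, 80]);


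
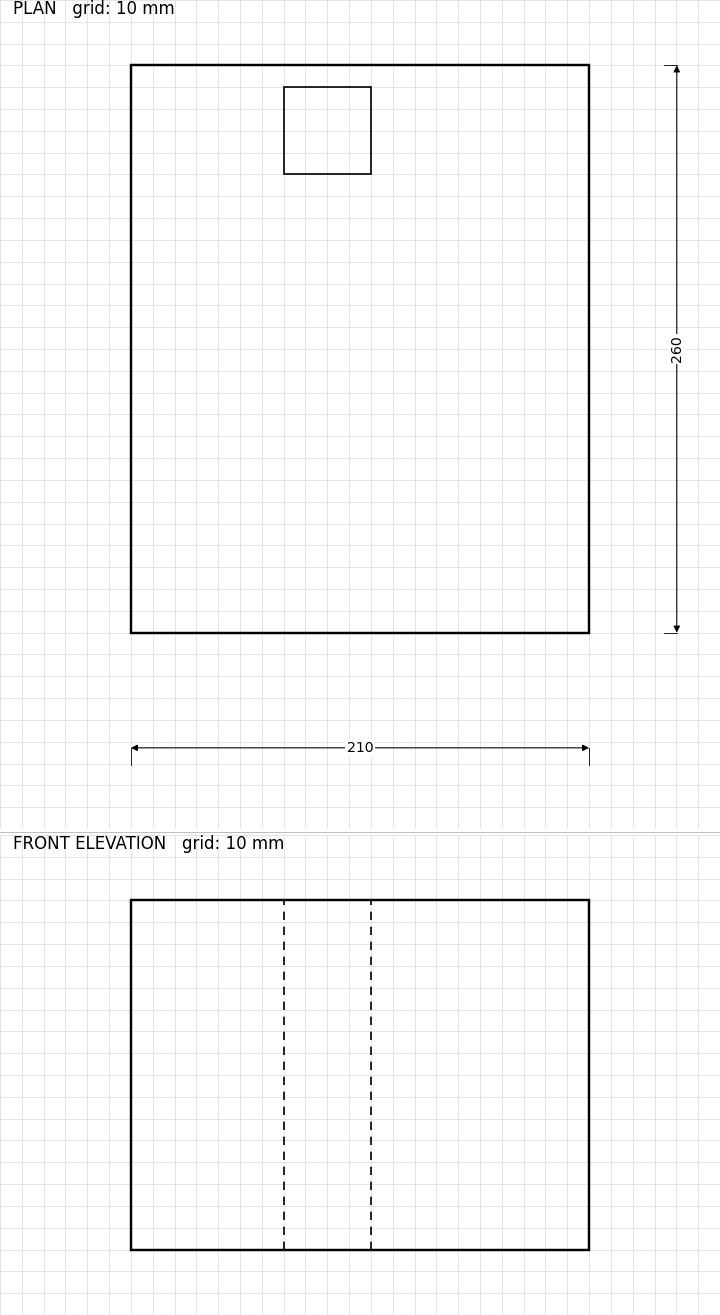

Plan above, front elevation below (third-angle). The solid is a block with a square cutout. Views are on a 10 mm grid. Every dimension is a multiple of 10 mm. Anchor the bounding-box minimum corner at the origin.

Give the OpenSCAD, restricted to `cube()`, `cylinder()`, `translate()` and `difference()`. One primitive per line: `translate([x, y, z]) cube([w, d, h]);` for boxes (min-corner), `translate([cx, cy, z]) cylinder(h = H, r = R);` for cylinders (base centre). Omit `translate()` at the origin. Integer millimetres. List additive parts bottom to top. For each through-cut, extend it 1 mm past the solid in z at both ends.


difference() {
  cube([210, 260, 160]);
  translate([70, 210, -1]) cube([40, 40, 162]);
}
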